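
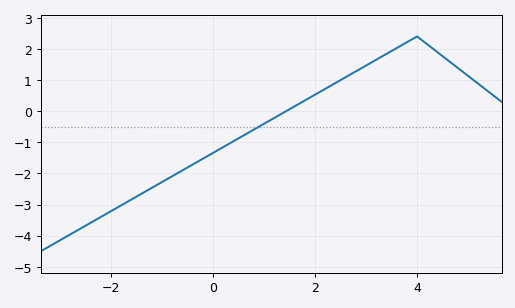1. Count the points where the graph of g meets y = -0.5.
1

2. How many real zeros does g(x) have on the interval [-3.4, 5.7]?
1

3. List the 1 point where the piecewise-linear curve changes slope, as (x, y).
(4, 2.4)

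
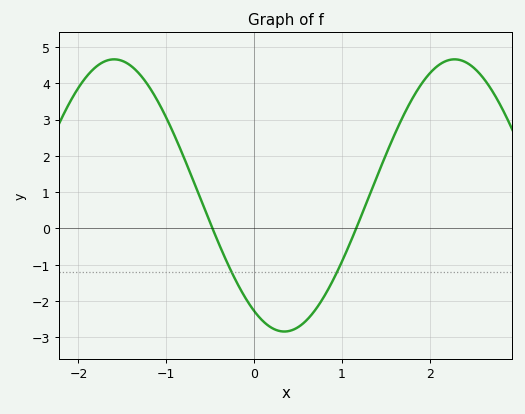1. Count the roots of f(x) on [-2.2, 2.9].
2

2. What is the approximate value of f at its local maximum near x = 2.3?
4.66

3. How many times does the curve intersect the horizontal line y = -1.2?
2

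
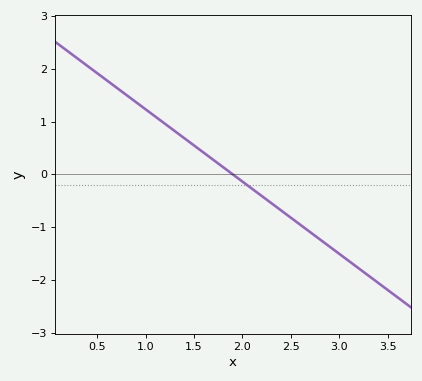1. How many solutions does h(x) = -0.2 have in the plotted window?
1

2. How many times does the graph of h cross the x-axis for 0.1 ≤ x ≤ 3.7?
1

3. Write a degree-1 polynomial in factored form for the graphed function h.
y = -1.37(x - 1.9)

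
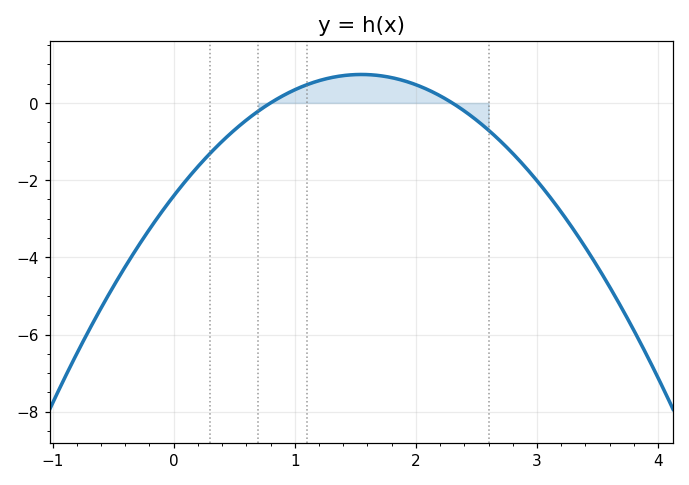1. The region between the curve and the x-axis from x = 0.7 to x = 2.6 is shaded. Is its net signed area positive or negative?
positive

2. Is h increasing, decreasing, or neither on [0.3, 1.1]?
increasing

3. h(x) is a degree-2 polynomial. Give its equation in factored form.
y = -1.31(x - 0.8)(x - 2.3)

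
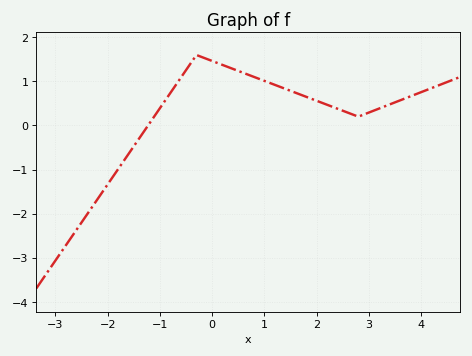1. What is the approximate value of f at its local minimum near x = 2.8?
0.2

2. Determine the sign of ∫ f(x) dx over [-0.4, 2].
positive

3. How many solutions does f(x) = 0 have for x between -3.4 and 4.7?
1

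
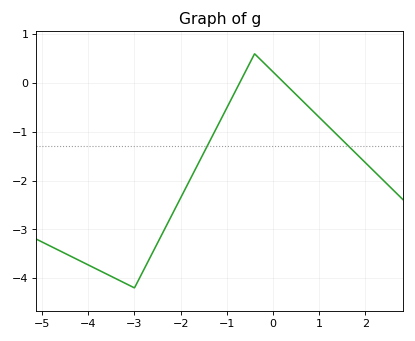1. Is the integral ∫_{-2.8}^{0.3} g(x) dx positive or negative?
negative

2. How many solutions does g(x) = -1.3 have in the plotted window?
2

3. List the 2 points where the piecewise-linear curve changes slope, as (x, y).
(-3, -4.2); (-0.4, 0.6)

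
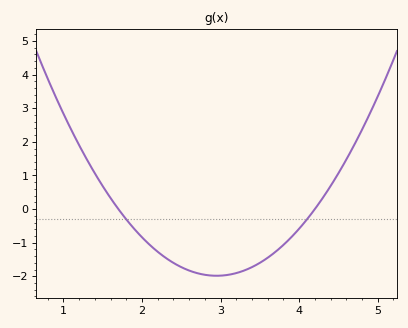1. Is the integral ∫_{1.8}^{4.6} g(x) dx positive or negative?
negative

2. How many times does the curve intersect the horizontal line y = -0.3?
2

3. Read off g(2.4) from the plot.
-1.6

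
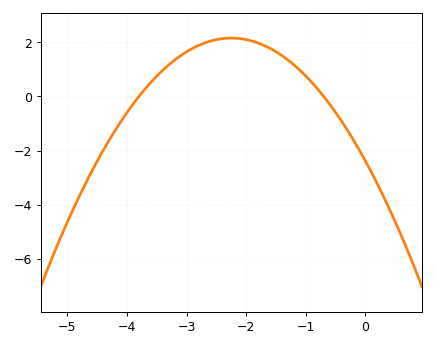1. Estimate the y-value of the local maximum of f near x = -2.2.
2.16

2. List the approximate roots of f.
-3.8, -0.7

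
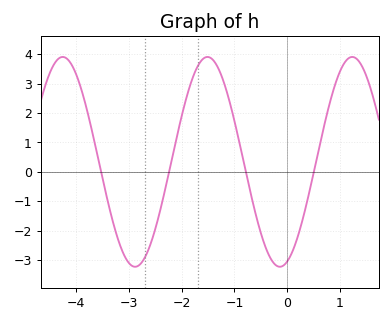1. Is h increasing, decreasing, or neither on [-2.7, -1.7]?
increasing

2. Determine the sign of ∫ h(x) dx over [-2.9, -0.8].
positive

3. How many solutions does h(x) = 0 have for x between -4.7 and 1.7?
4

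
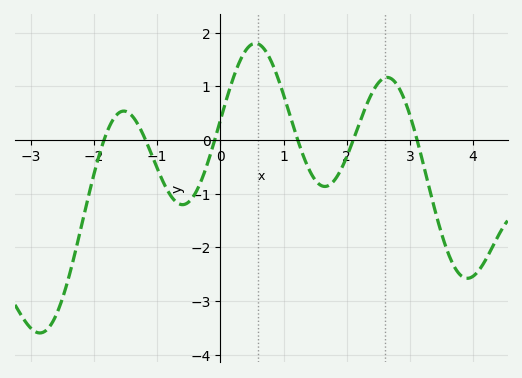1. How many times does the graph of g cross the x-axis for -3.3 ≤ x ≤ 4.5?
6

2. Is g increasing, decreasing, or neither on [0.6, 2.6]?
neither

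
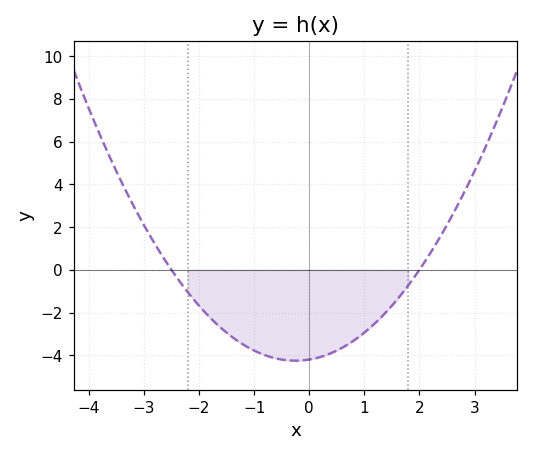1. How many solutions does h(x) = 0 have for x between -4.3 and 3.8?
2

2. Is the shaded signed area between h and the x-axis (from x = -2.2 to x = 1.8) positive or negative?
negative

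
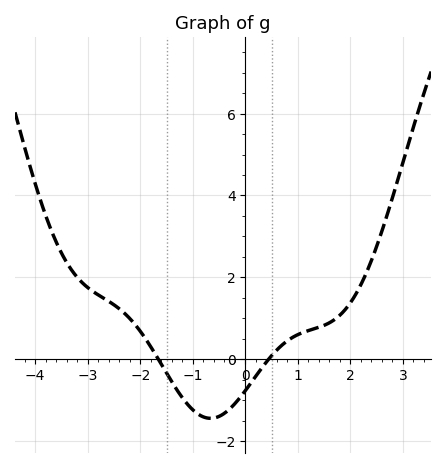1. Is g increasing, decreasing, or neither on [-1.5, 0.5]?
neither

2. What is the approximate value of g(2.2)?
1.82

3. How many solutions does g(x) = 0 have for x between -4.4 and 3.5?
2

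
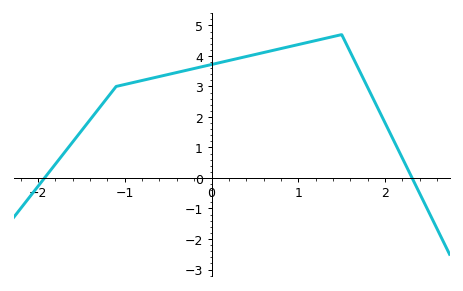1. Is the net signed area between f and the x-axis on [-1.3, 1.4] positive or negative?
positive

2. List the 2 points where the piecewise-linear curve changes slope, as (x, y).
(-1.1, 3); (1.5, 4.7)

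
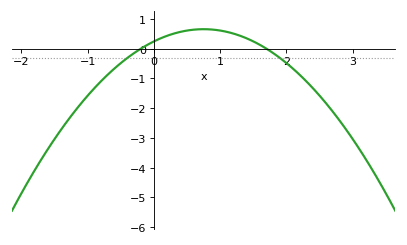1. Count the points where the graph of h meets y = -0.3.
2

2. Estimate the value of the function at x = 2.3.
-1.09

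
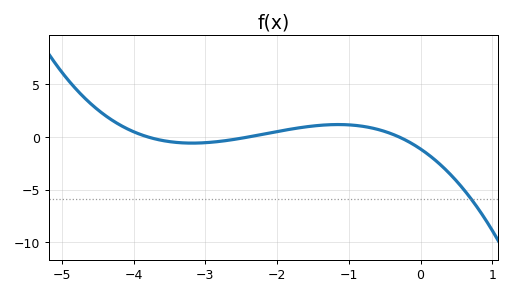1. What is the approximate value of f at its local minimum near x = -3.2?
-0.5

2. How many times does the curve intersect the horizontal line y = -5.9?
1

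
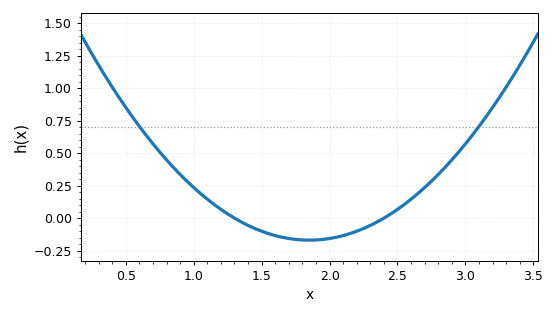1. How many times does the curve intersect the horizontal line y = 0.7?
2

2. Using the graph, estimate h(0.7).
0.58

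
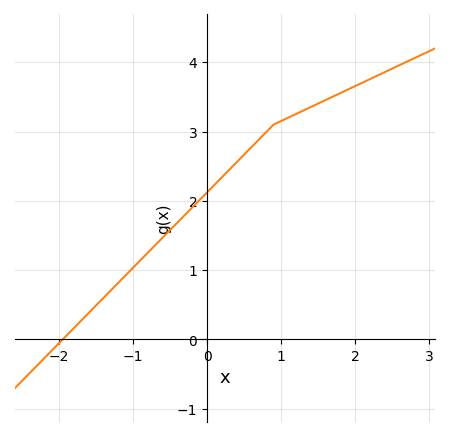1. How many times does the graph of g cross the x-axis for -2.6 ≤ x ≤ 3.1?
1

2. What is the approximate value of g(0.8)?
2.99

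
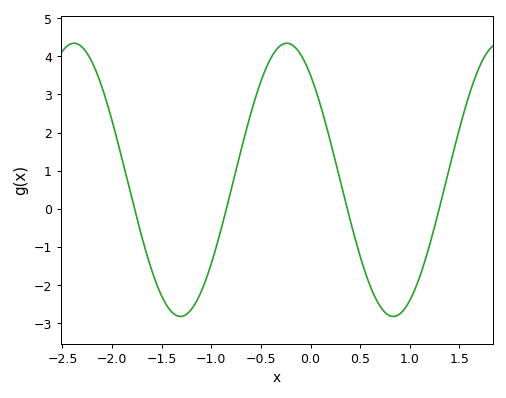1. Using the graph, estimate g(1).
-2.4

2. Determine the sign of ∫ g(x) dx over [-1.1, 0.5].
positive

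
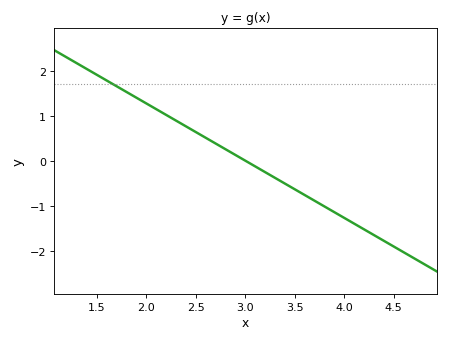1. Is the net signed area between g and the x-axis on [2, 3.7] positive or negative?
positive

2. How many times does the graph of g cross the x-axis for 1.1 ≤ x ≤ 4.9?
1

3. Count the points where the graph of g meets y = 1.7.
1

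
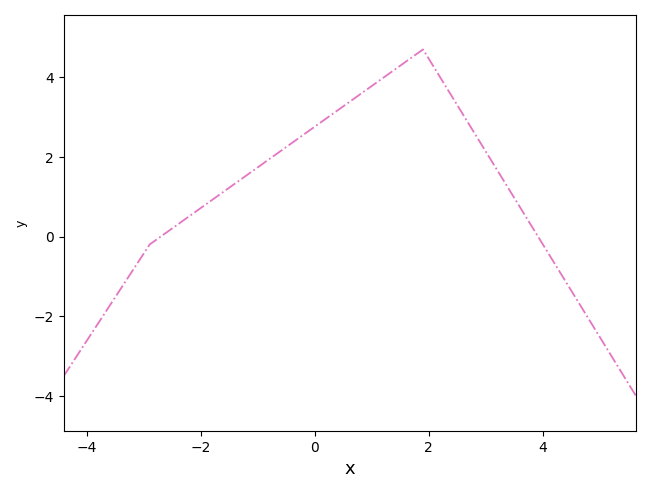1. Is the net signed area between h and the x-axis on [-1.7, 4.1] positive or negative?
positive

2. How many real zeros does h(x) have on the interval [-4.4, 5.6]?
2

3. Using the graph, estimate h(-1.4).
1.4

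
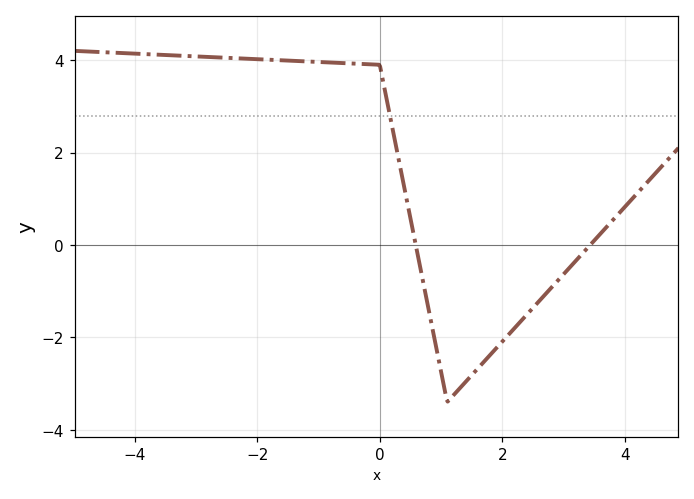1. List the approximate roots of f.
0.588, 3.43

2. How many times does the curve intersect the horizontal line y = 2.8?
1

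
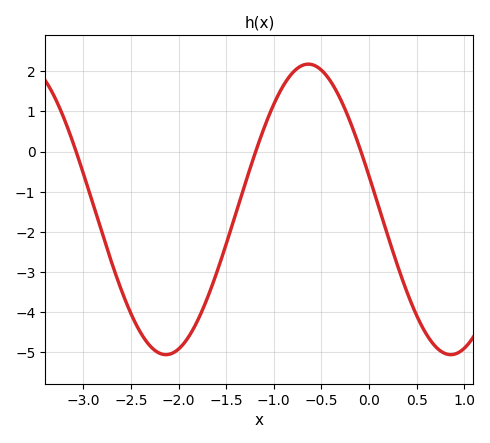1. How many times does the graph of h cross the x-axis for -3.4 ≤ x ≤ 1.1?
3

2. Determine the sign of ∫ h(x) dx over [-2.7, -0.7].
negative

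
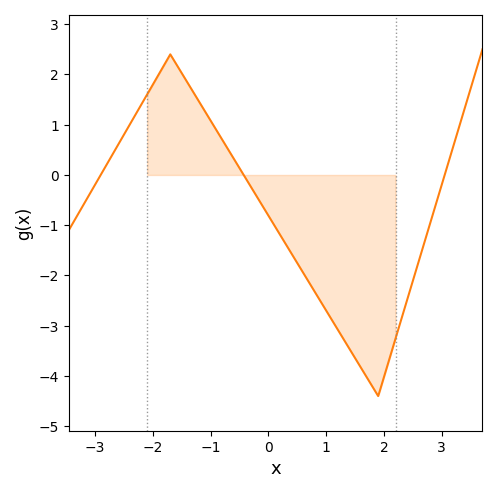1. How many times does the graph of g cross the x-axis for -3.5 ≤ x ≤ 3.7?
3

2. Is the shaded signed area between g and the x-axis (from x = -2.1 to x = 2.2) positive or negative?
negative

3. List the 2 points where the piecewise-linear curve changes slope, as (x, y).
(-1.7, 2.4); (1.9, -4.4)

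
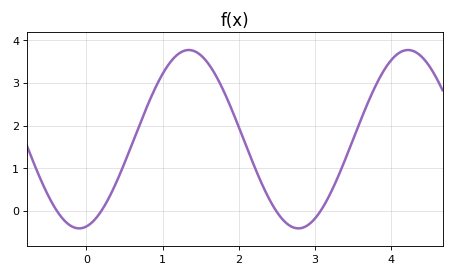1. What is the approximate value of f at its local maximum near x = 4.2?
3.8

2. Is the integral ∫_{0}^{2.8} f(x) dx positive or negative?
positive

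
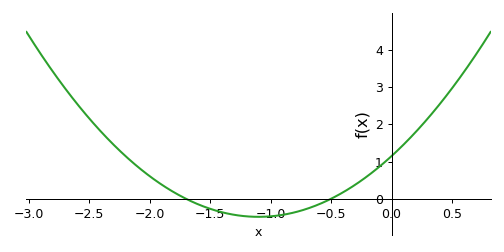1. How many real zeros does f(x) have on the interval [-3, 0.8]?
2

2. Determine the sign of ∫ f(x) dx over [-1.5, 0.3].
positive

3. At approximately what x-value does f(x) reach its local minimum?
-1.1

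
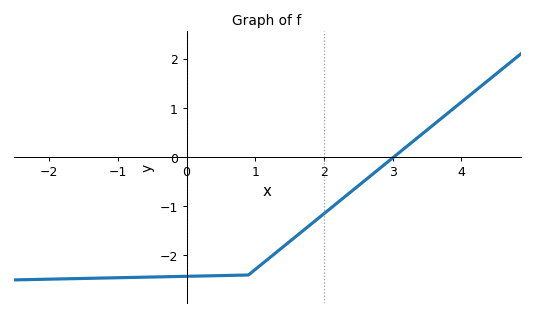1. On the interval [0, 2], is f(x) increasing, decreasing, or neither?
increasing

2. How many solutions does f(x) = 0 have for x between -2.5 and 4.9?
1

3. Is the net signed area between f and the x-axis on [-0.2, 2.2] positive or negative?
negative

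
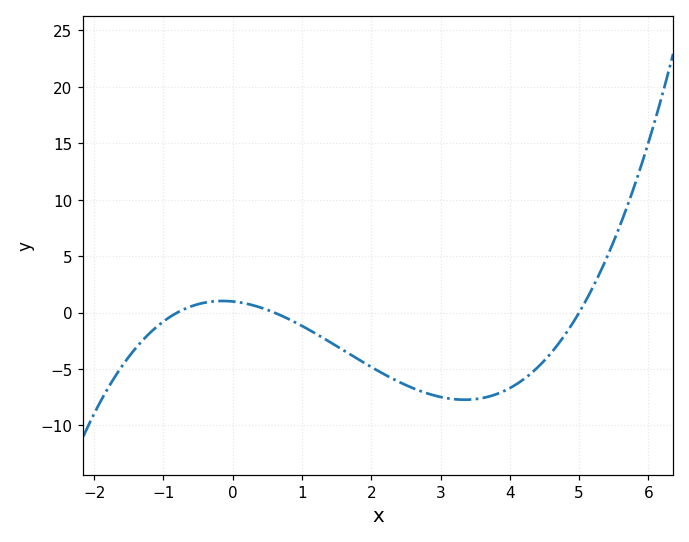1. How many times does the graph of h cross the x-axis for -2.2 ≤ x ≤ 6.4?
3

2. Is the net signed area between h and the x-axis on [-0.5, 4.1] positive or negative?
negative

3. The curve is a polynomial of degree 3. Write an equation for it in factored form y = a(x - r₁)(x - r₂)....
y = 0.41(x + 0.8)(x - 0.6)(x - 5)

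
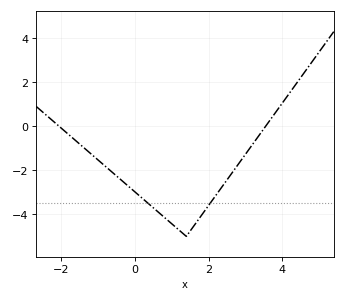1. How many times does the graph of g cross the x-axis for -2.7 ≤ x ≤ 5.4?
2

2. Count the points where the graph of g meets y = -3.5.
2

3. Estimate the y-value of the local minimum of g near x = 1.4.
-5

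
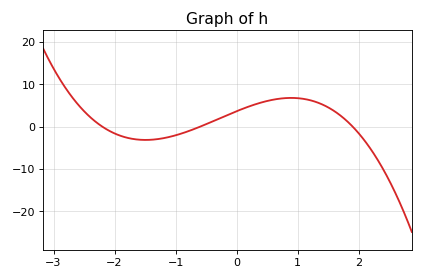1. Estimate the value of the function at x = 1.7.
3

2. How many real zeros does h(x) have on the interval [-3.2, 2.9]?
3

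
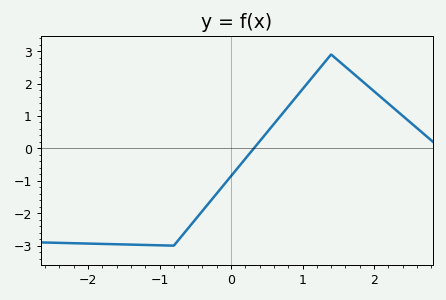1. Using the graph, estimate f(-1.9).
-2.9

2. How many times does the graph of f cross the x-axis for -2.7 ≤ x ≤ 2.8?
1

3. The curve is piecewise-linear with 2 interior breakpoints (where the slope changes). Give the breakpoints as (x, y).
(-0.8, -3); (1.4, 2.9)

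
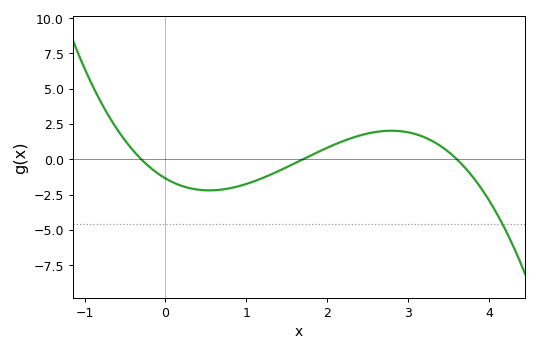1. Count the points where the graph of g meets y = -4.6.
1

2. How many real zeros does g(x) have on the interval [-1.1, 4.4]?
3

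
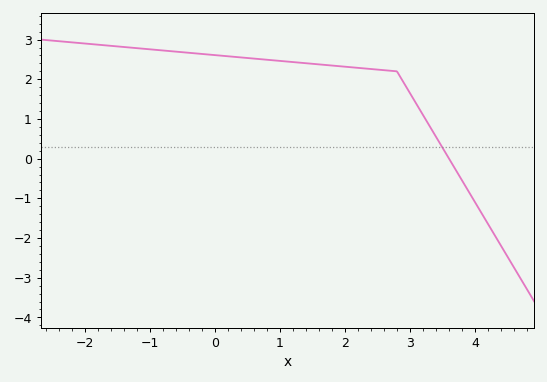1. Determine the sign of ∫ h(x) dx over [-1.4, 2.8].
positive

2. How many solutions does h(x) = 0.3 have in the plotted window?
1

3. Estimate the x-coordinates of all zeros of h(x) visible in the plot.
3.6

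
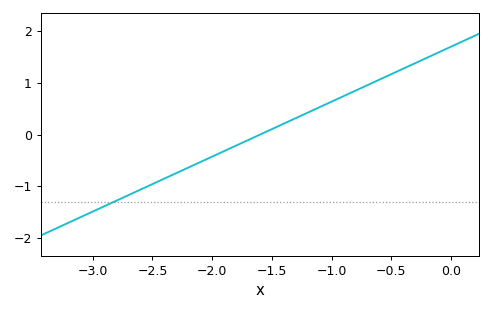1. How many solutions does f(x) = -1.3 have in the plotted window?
1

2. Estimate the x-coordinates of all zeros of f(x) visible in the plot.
-1.6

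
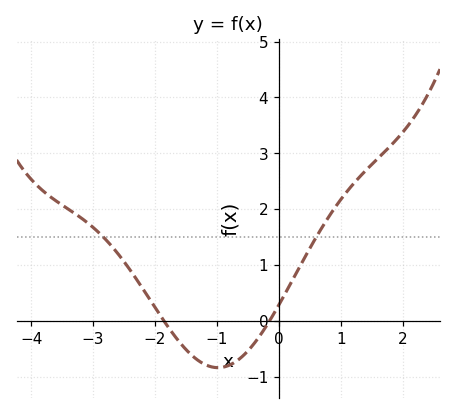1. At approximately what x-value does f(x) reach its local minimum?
-0.987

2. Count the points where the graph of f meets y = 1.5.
2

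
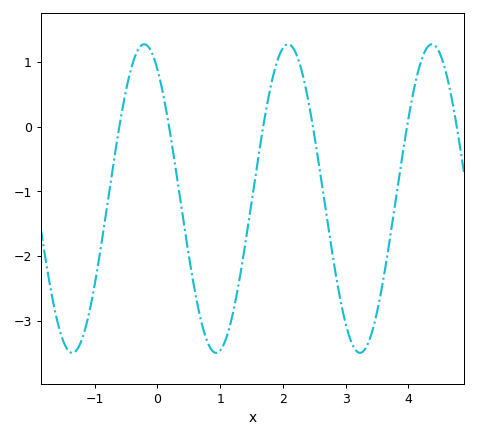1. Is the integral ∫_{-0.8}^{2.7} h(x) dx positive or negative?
negative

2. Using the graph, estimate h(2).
1.22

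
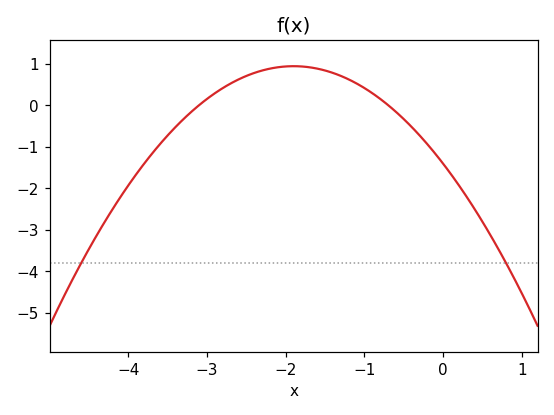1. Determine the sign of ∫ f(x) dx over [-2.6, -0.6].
positive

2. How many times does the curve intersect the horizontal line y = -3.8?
2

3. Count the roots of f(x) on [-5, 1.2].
2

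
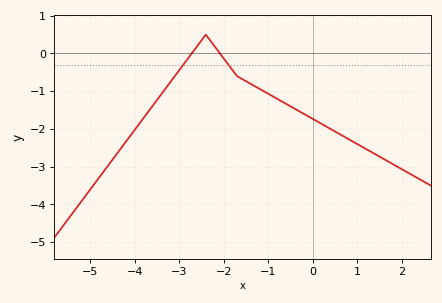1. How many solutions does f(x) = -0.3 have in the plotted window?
2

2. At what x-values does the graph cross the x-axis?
-2.8, -2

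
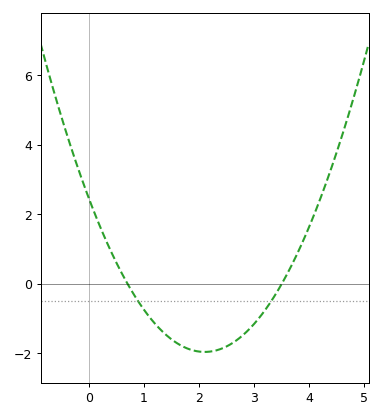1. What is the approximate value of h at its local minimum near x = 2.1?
-1.96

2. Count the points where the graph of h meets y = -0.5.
2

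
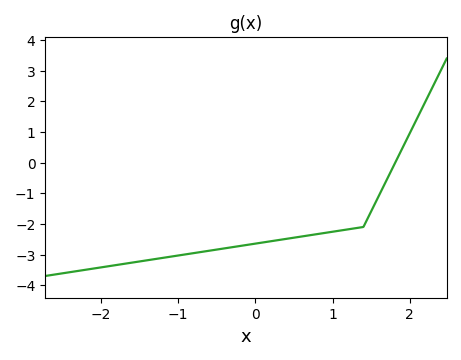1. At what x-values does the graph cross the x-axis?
1.8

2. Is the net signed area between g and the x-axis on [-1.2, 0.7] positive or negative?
negative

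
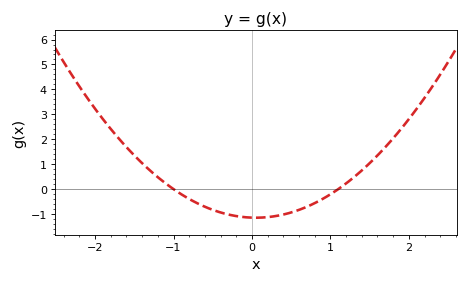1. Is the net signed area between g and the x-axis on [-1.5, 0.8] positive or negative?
negative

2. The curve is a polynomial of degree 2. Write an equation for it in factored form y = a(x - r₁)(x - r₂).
y = 1.04(x + 1)(x - 1.1)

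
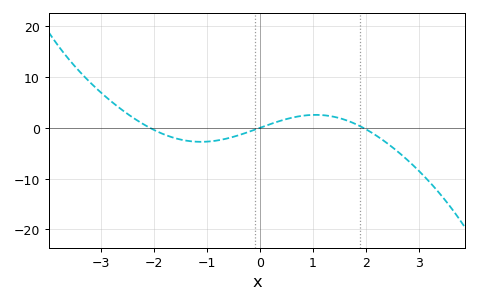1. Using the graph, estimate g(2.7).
-5.53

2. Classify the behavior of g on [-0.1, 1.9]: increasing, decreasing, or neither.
neither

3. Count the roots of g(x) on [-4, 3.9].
3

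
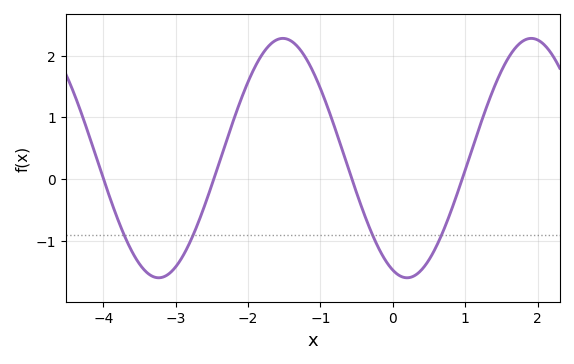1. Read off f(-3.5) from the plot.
-1.38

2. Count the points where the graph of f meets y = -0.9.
4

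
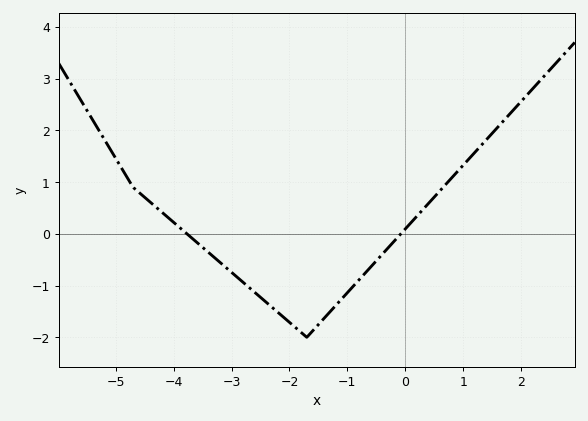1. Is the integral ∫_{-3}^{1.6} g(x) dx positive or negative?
negative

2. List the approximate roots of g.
-3.77, -0.077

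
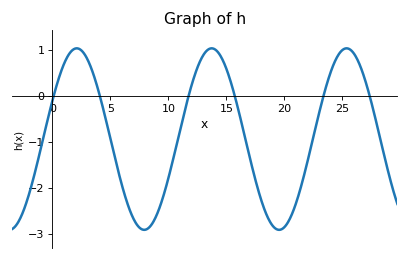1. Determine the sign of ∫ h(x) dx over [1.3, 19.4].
negative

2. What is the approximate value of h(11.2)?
-0.539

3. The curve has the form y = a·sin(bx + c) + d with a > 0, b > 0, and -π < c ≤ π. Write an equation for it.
y = 1.97sin(0.54x + 0.44) - 0.94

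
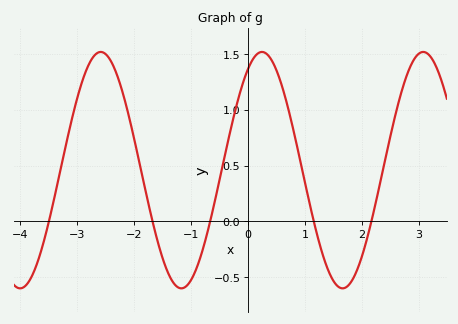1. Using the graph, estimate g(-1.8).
0.25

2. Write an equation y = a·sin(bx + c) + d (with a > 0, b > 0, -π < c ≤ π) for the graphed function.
y = 1.06sin(2.2x + 1) + 0.46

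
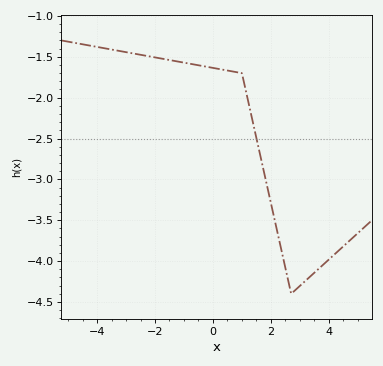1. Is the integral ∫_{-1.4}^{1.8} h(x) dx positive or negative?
negative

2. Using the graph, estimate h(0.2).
-1.65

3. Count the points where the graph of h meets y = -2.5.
1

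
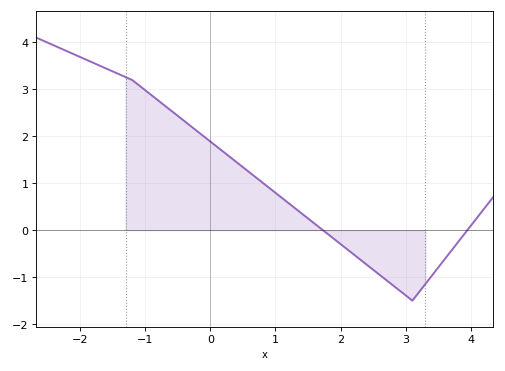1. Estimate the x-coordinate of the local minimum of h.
3.1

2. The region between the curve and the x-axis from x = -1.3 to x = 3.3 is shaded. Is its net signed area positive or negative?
positive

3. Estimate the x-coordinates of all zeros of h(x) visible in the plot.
1.73, 3.94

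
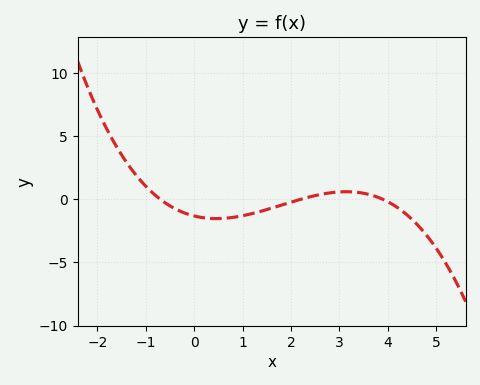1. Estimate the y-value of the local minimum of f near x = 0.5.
-1.5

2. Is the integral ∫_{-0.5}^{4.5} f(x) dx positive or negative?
negative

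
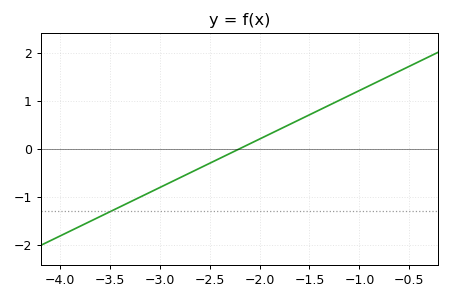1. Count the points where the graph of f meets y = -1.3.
1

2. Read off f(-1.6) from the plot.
0.606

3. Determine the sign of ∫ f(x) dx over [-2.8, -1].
positive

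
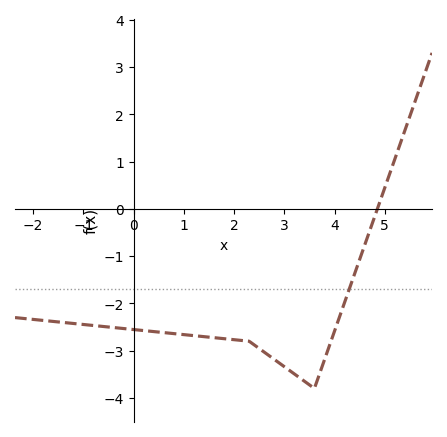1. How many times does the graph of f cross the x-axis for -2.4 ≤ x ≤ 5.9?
1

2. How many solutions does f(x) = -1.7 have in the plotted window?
1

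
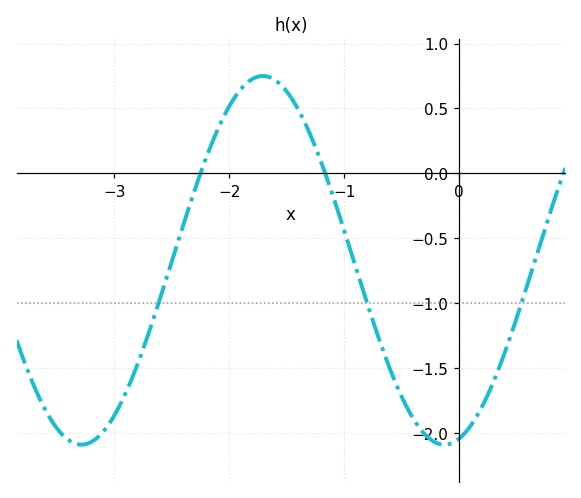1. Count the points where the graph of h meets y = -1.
3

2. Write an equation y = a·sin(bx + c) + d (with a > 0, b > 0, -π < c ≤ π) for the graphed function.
y = 1.42sin(1.99x - 1.31) - 0.67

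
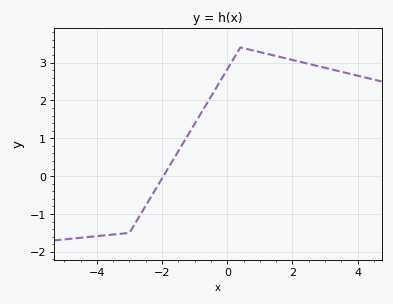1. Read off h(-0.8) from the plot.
1.7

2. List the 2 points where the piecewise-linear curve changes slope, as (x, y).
(-3, -1.5); (0.4, 3.4)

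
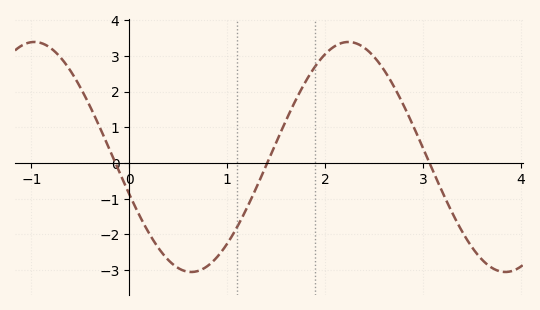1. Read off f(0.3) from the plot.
-2.4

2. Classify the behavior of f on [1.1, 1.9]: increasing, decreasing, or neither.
increasing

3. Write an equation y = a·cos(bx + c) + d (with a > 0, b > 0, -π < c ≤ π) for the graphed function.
y = 3.22cos(2x + 1.9) + 0.17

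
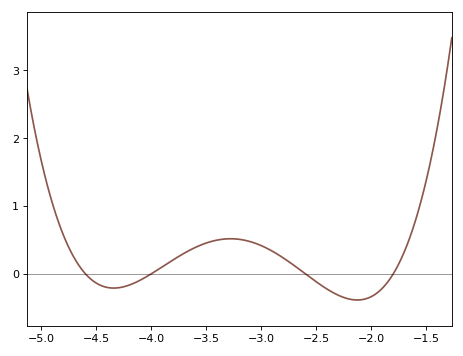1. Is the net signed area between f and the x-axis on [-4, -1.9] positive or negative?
positive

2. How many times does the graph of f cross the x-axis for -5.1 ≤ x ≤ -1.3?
4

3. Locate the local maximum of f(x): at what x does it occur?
-3.3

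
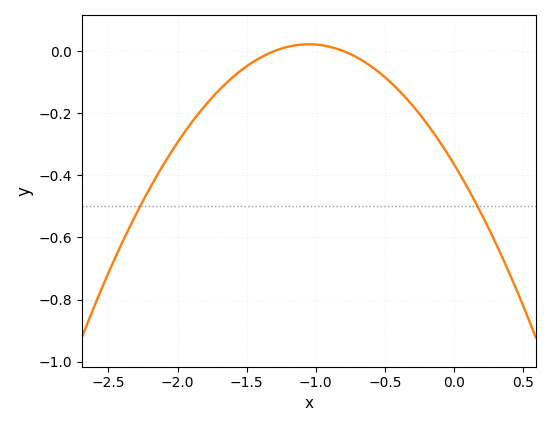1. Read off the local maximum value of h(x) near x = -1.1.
0.022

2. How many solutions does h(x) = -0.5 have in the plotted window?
2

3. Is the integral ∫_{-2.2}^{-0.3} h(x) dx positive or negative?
negative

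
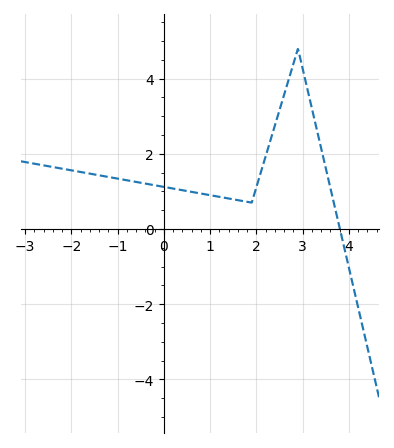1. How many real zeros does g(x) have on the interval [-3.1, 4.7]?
1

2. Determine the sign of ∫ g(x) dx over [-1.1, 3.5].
positive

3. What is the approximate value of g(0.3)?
1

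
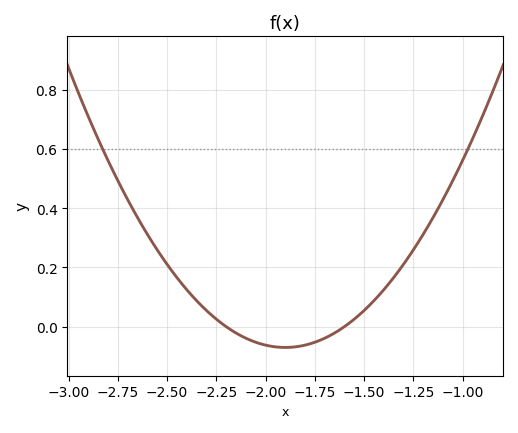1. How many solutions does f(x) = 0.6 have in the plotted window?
2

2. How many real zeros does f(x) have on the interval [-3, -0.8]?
2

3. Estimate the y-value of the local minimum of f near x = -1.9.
-0.08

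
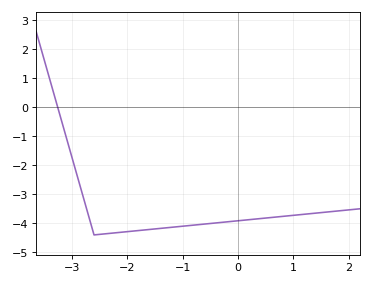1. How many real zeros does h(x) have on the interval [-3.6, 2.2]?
1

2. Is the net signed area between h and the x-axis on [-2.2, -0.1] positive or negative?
negative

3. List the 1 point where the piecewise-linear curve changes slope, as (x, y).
(-2.6, -4.4)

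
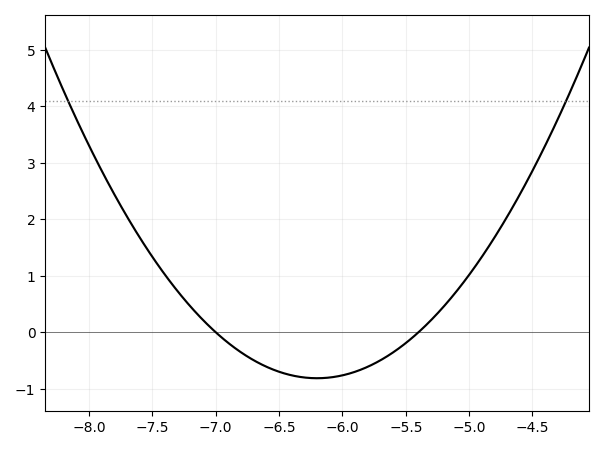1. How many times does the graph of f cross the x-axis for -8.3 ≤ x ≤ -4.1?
2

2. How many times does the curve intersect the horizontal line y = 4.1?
2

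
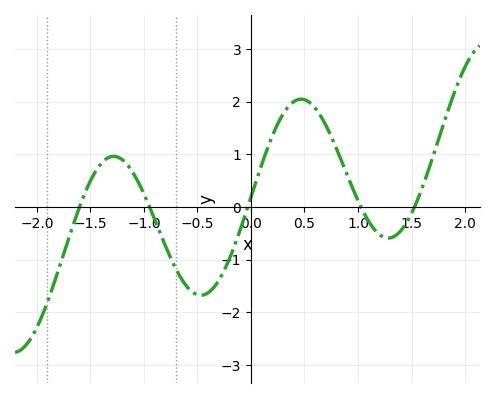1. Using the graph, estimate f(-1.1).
0.646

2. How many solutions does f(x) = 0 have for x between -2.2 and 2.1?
5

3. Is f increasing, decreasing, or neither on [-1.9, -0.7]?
neither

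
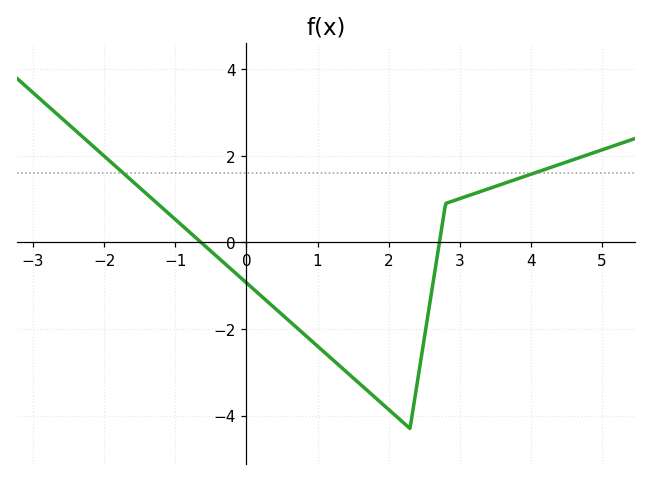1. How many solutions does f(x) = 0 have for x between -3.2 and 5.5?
2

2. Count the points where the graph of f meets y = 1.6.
2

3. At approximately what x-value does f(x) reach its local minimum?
2.2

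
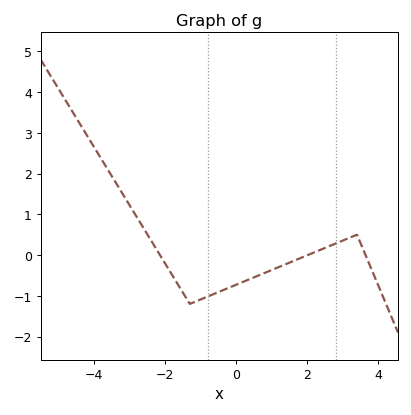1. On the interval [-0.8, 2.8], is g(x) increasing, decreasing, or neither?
increasing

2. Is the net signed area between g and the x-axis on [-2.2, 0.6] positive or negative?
negative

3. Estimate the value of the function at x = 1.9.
-0.043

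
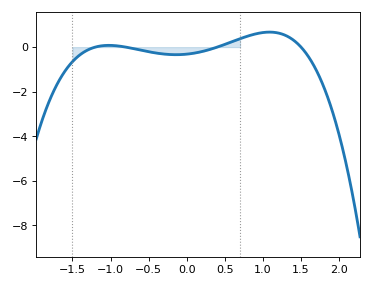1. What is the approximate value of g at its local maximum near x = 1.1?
0.673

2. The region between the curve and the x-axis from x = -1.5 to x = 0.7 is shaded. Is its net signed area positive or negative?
negative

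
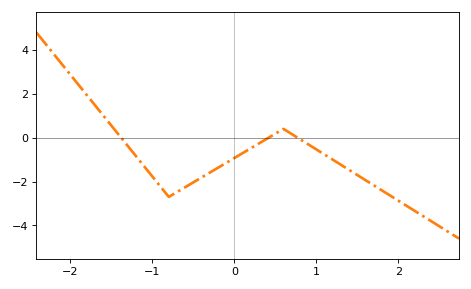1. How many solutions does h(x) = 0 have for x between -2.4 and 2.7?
3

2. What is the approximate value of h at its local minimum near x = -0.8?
-2.7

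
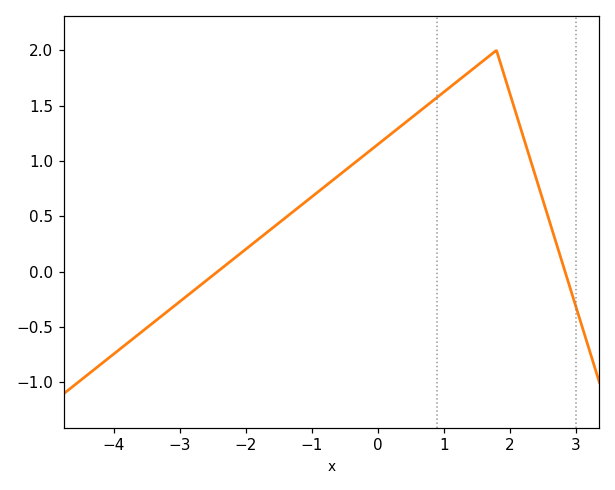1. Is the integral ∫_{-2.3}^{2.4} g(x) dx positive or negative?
positive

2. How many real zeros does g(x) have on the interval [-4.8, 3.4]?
2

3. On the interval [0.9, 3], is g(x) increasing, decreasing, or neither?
neither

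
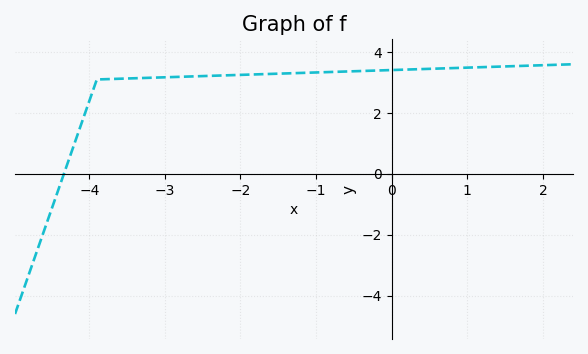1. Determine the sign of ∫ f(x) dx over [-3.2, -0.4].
positive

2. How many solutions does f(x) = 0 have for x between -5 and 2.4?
1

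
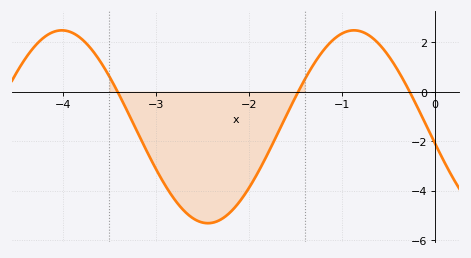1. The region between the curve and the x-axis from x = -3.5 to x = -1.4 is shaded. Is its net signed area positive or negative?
negative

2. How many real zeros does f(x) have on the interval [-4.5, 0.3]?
3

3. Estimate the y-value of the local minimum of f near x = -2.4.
-5.32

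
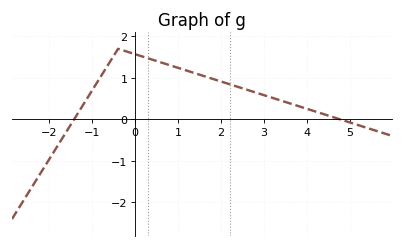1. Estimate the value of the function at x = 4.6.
0.057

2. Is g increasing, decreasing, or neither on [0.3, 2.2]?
decreasing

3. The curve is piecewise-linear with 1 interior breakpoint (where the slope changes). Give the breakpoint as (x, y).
(-0.4, 1.7)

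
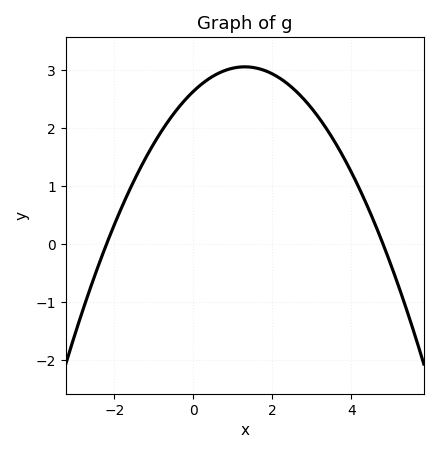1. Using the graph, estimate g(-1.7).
0.8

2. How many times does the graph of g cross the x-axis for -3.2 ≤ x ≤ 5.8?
2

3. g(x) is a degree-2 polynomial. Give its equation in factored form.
y = -0.25(x + 2.2)(x - 4.8)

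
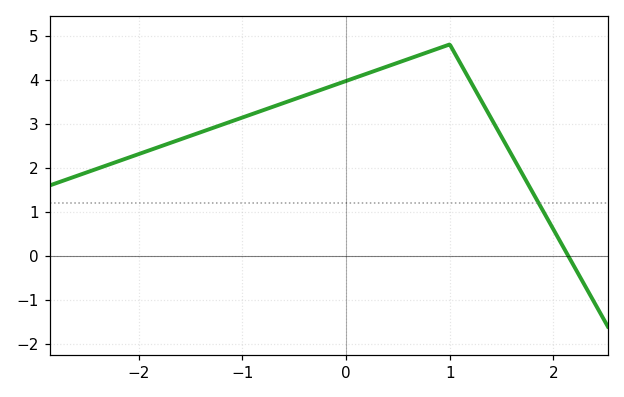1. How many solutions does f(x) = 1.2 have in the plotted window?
1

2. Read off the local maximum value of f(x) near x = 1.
4.8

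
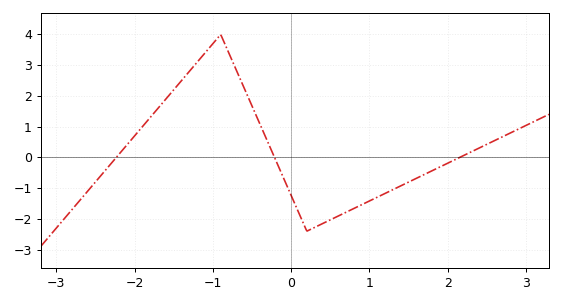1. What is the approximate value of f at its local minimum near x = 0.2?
-2.4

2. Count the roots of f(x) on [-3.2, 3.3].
3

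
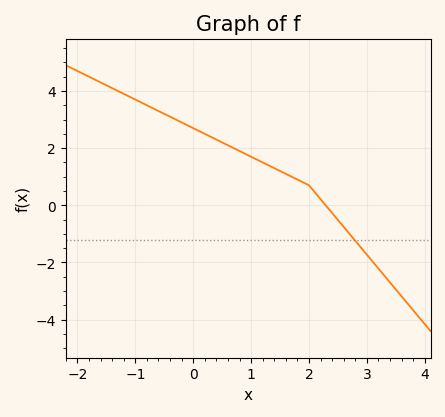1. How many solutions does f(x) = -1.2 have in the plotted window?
1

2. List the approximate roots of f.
2.29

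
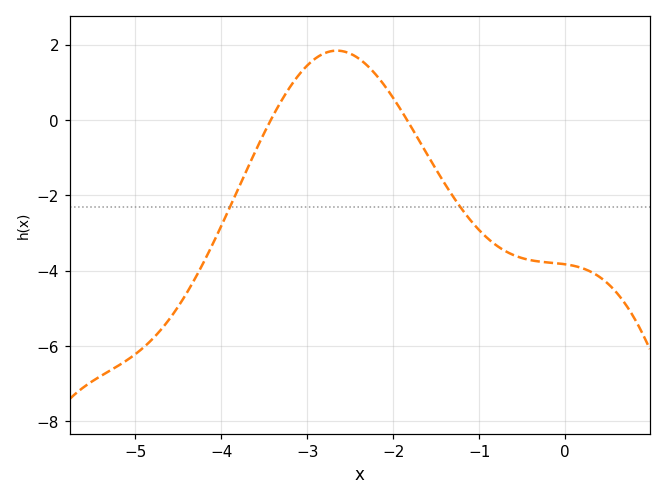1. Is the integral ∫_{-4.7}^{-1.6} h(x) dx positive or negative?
negative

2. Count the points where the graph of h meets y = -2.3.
2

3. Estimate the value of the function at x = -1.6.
-1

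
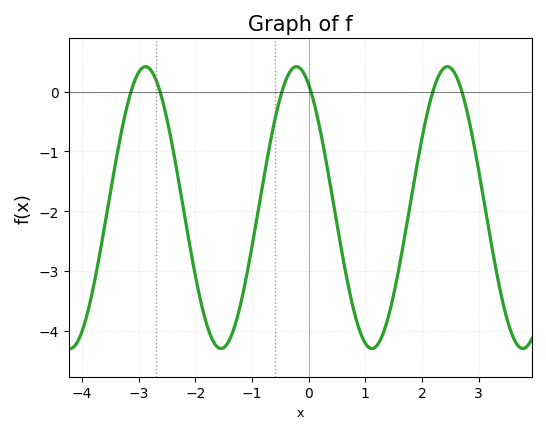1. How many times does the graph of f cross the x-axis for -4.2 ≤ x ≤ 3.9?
6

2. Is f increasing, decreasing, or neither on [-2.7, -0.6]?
neither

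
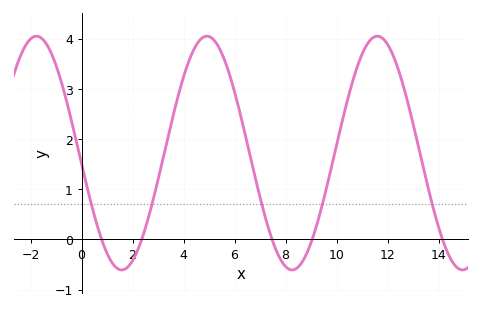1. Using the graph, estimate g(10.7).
3.26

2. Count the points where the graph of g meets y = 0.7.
5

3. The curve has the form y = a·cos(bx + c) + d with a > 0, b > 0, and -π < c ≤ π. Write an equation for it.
y = 2.33cos(0.94x + 1.66) + 1.72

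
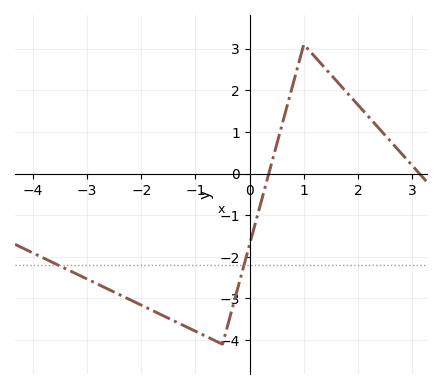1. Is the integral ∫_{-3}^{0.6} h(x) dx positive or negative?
negative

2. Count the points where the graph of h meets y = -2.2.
2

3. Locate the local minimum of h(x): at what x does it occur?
-0.6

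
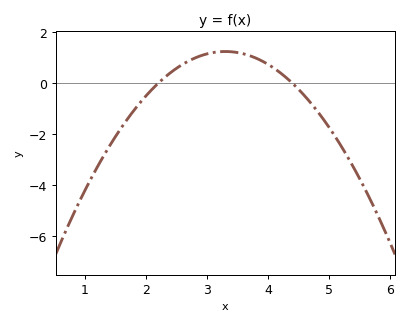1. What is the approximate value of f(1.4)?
-2.4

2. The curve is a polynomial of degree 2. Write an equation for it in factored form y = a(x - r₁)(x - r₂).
y = -1.03(x - 2.2)(x - 4.4)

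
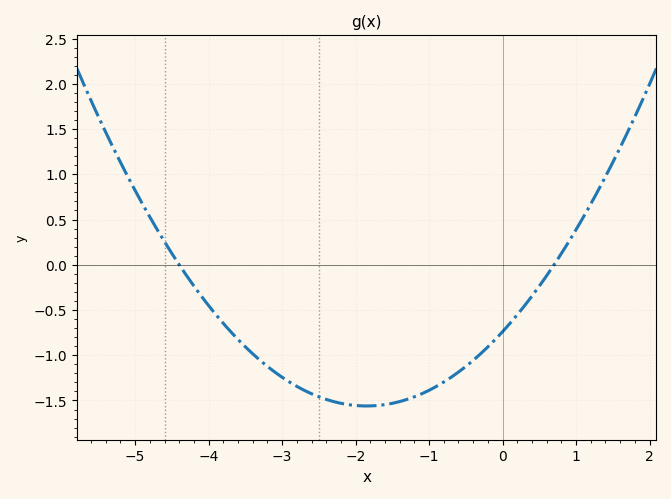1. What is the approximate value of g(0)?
-0.739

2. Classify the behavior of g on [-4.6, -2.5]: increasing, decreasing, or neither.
decreasing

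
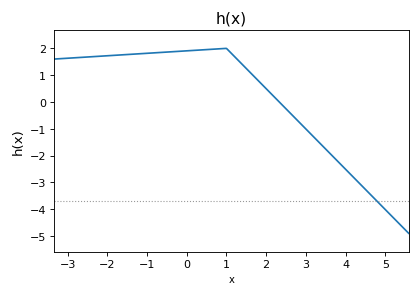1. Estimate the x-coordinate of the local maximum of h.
0.999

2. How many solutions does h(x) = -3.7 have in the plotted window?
1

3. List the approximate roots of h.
2.33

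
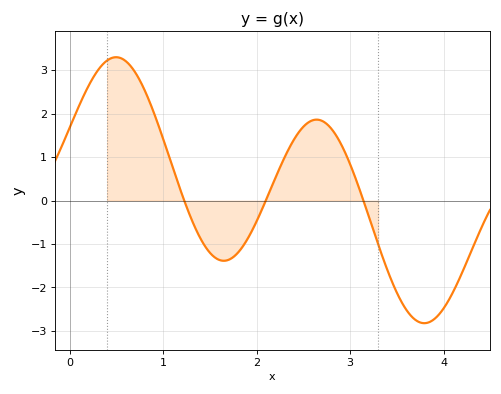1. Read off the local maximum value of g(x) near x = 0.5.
3.3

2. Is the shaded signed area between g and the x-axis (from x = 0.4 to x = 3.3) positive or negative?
positive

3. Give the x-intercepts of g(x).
1.2, 2.1, 3.1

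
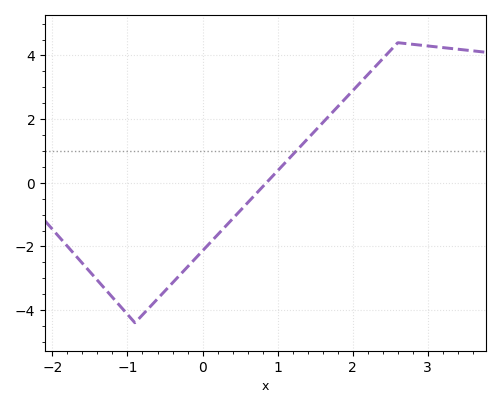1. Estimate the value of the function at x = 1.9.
2.6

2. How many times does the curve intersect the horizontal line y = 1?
1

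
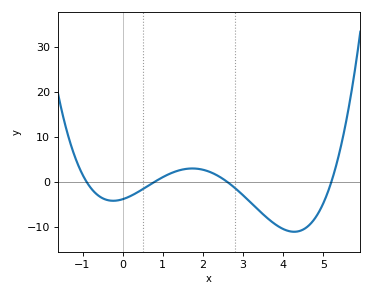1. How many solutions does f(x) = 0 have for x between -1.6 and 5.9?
4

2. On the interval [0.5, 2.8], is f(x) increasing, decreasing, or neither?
neither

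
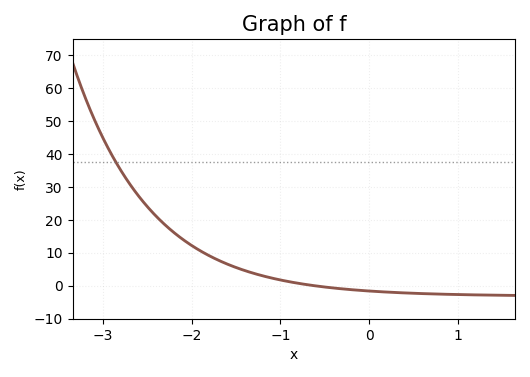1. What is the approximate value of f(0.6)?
-2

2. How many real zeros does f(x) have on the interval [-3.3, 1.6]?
1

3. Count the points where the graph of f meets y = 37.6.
1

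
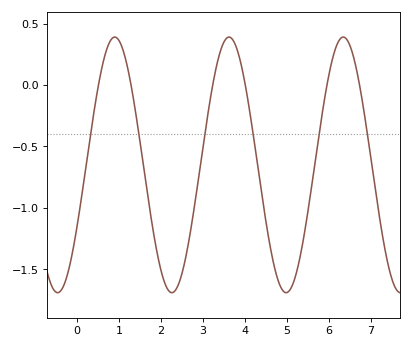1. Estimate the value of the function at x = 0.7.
0.3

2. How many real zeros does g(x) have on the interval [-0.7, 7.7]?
6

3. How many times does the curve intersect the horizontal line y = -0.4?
6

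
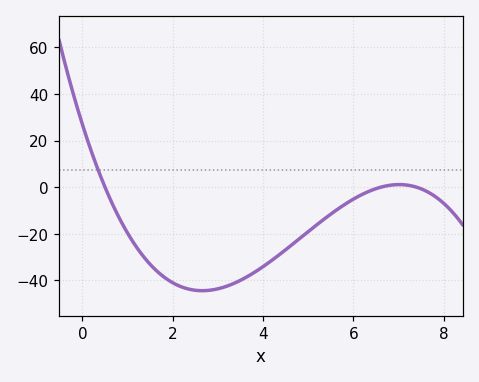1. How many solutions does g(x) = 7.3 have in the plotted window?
1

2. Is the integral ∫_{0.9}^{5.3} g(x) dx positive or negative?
negative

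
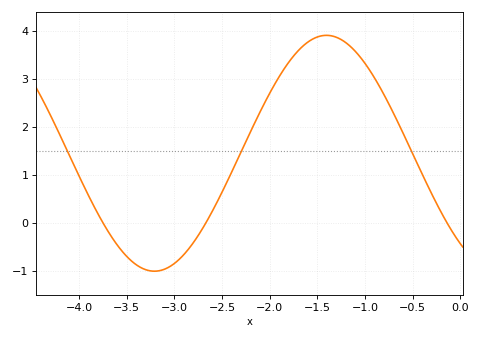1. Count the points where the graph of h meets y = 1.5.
3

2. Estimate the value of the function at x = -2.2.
1.9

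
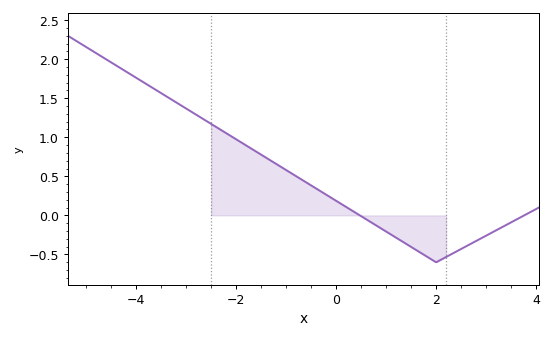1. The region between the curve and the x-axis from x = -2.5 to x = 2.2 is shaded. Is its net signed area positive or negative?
positive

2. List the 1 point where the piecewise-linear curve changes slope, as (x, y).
(2, -0.6)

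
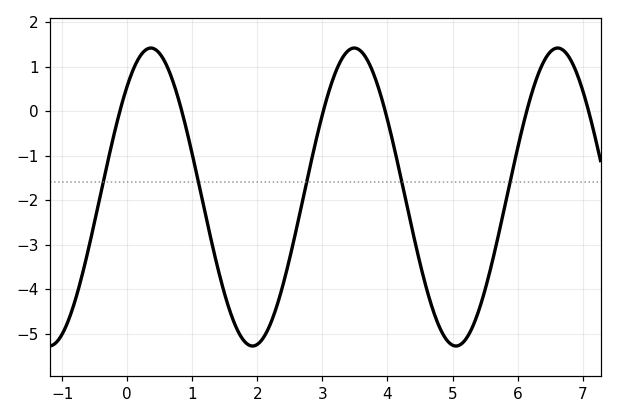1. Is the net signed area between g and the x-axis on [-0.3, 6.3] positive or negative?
negative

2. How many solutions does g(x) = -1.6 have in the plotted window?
5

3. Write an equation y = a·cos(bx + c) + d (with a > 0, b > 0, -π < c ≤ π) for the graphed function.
y = 3.35cos(2.01x - 0.732) - 1.93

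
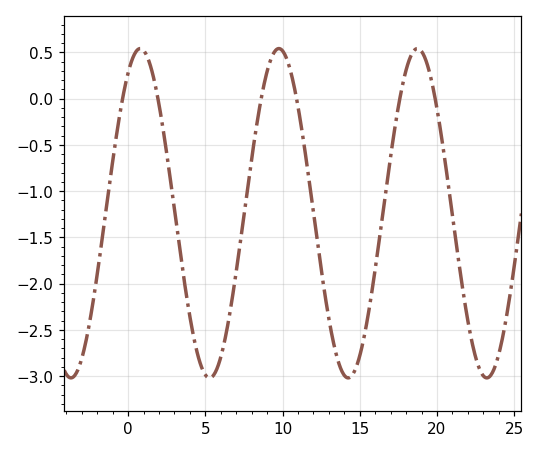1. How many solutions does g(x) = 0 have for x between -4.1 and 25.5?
6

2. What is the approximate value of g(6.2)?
-2.66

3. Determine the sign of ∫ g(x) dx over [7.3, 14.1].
negative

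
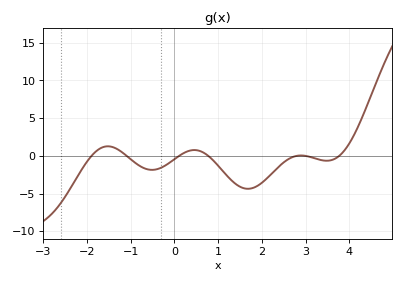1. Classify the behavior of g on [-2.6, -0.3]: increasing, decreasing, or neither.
neither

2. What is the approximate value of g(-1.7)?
1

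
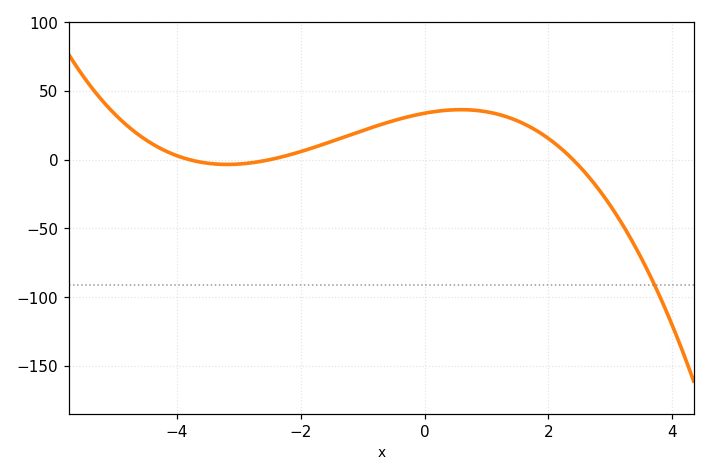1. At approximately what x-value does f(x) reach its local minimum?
-3.19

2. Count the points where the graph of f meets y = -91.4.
1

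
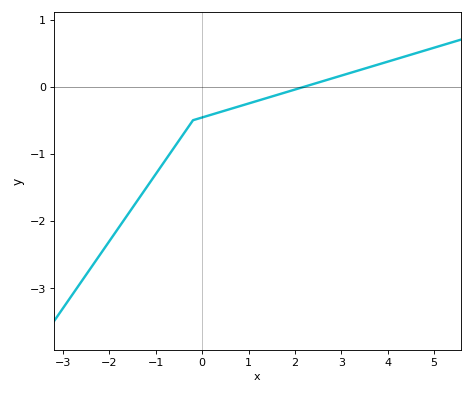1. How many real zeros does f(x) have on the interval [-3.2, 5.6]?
1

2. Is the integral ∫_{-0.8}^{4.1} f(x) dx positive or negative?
negative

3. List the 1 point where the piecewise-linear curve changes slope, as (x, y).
(-0.2, -0.5)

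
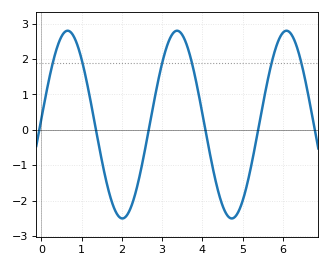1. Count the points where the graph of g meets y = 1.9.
6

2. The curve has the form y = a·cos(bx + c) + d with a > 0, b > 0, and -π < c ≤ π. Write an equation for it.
y = 2.65cos(2.3x - 1.5) + 0.15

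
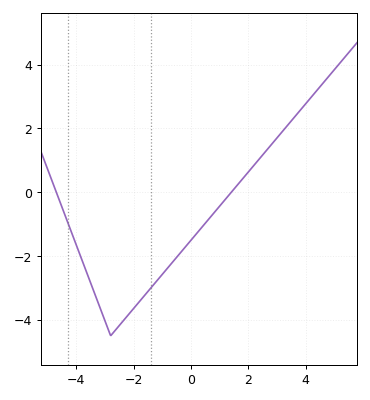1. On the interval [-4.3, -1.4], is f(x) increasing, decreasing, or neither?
neither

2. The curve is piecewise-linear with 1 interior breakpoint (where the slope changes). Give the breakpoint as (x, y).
(-2.8, -4.5)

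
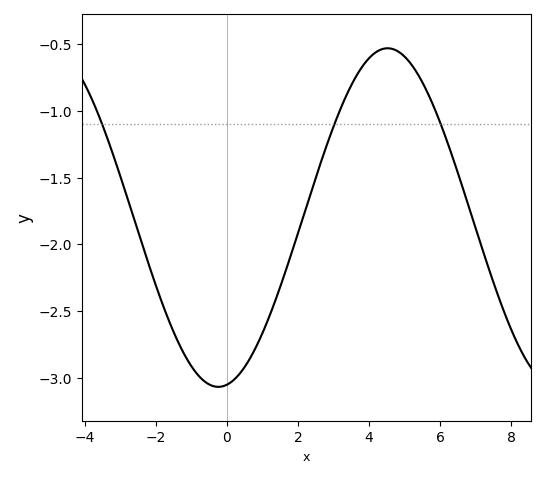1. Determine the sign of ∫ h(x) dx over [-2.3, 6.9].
negative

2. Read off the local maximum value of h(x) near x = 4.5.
-0.55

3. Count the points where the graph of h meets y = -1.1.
3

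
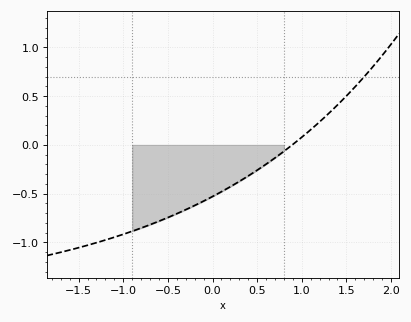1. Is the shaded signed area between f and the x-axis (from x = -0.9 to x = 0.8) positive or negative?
negative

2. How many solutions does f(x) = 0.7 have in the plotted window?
1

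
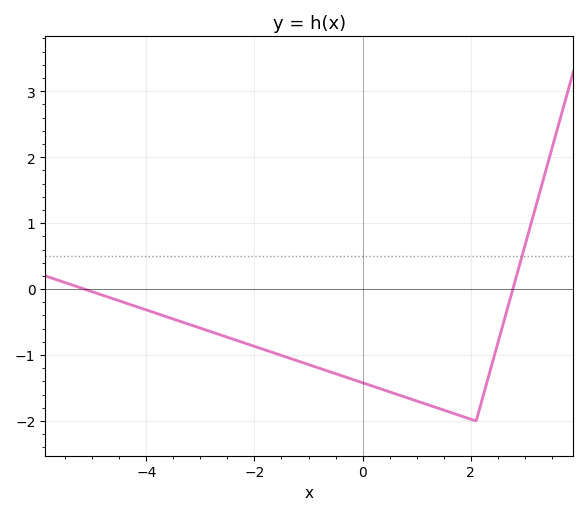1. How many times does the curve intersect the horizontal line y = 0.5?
1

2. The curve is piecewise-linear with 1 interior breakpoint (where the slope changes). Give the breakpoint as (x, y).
(2.1, -2)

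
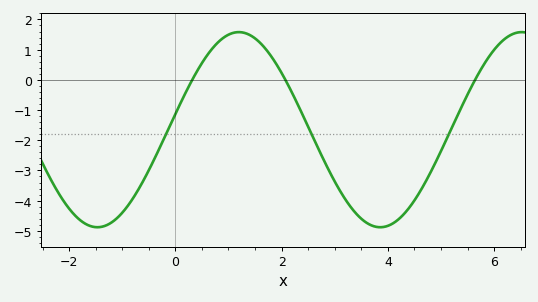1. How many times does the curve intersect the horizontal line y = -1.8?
3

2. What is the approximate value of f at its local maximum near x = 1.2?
1.58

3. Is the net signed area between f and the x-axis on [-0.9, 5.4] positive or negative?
negative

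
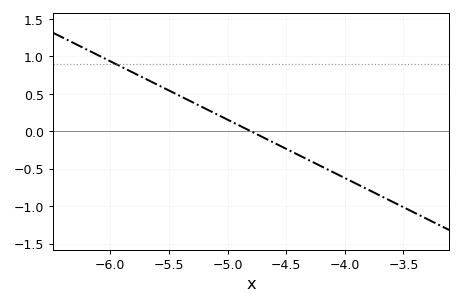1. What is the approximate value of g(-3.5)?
-1.01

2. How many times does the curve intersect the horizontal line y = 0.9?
1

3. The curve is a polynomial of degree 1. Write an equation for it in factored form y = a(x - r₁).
y = -0.78(x + 4.8)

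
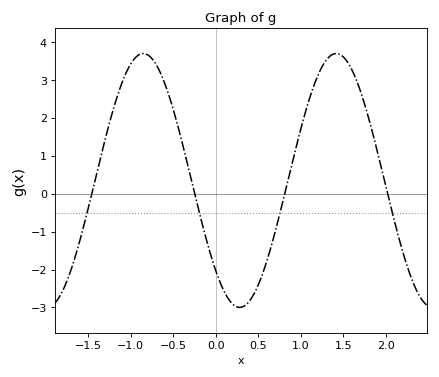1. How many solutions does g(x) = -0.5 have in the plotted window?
4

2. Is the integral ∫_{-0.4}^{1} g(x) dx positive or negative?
negative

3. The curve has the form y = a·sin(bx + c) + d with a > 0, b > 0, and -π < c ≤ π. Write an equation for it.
y = 3.35sin(2.8x - 2.4) + 0.35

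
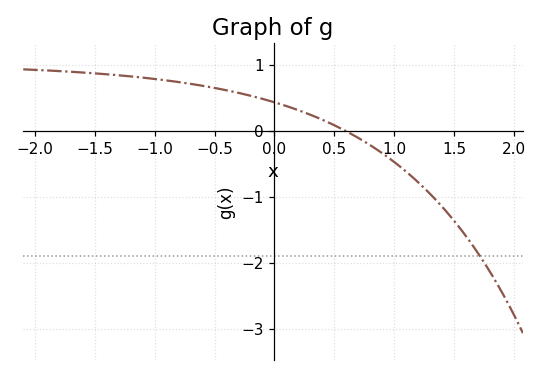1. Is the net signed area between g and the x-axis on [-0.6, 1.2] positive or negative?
positive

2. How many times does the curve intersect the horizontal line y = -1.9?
1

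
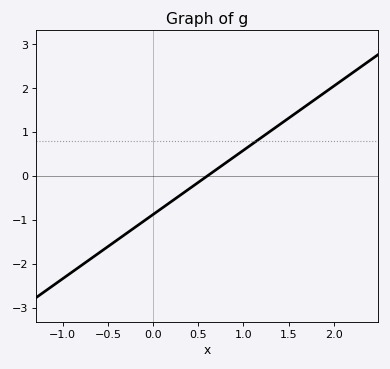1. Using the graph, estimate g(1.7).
1.61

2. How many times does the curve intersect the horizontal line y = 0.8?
1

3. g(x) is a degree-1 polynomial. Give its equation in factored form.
y = 1.46(x - 0.6)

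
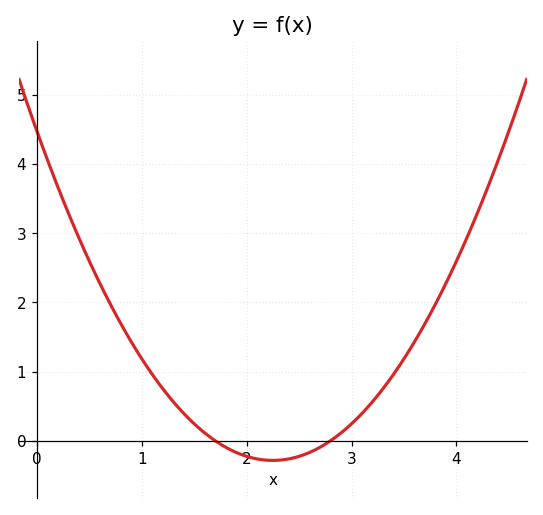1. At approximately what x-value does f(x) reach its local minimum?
2.25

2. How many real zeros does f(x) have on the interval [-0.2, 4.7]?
2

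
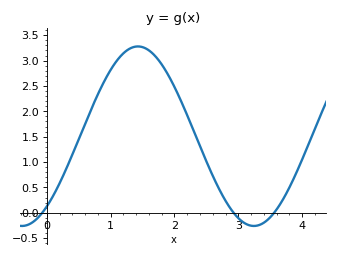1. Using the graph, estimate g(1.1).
3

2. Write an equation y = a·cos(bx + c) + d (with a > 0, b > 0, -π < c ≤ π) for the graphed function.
y = 1.77cos(1.73x - 2.47) + 1.51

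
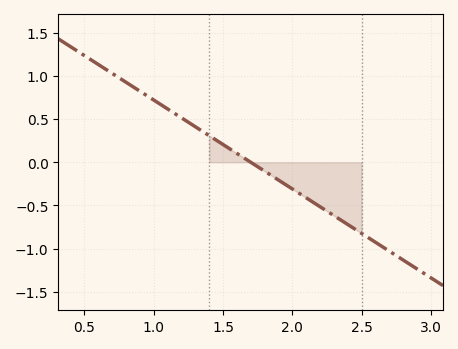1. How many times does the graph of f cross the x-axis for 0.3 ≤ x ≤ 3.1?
1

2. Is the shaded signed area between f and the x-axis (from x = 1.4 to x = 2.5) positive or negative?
negative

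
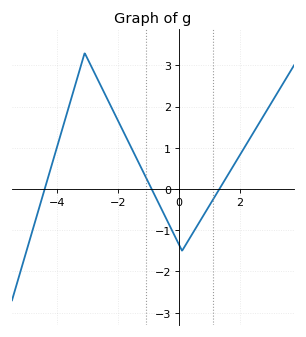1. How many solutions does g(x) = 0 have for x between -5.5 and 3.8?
3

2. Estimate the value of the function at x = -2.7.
2.7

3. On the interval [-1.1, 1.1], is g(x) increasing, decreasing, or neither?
neither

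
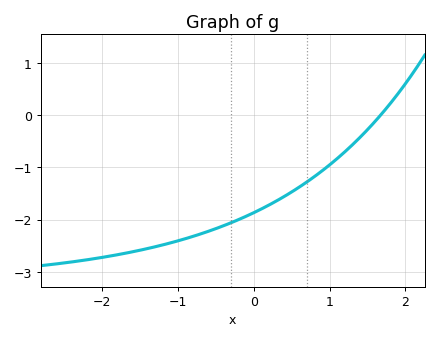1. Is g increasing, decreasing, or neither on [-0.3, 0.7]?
increasing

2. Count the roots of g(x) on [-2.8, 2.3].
1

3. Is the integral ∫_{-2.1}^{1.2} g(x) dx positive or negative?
negative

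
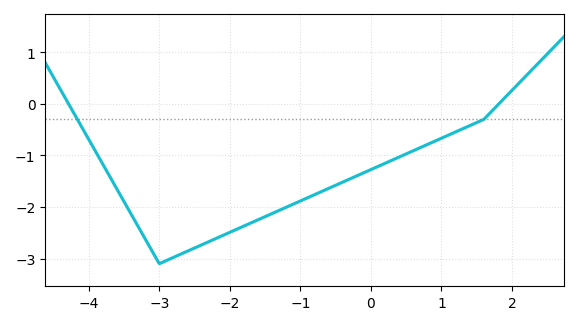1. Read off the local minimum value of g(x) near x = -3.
-3.1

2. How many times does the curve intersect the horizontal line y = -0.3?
2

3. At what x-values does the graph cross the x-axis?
-4.3, 1.8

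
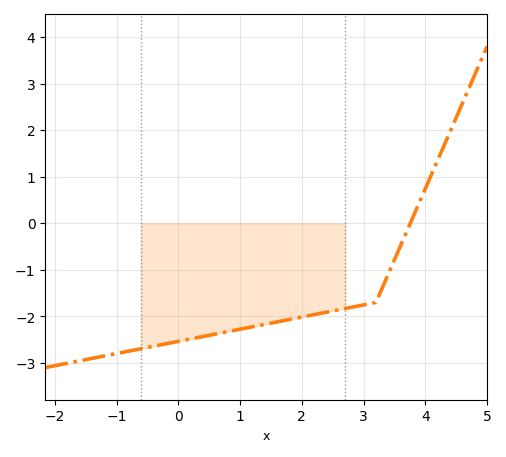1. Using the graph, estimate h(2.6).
-1.86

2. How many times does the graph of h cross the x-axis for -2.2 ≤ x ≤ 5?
1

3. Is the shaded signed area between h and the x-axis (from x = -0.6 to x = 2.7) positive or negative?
negative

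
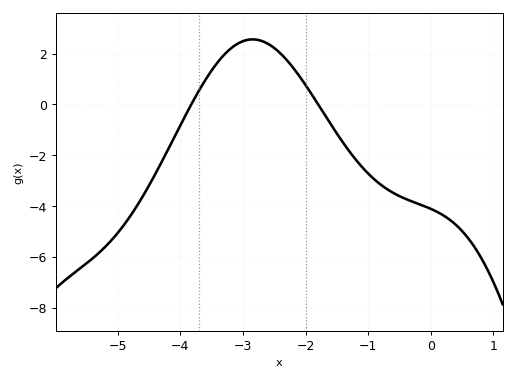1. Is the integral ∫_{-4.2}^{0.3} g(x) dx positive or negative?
negative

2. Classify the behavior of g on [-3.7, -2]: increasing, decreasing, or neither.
neither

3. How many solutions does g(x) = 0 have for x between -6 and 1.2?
2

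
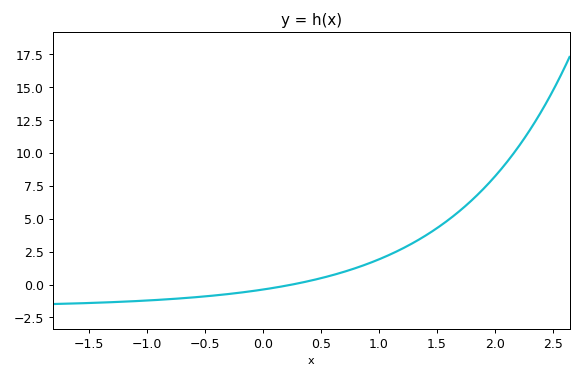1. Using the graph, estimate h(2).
8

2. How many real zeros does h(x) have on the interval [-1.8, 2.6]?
1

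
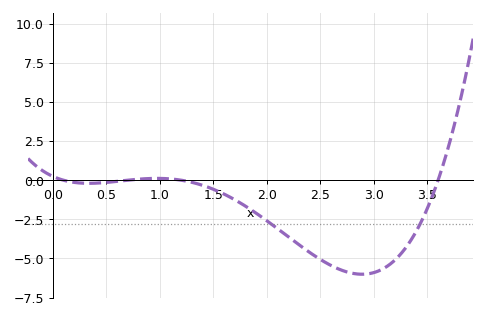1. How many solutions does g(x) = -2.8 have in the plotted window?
2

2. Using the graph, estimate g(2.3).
-4.13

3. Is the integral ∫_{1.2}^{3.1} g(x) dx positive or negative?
negative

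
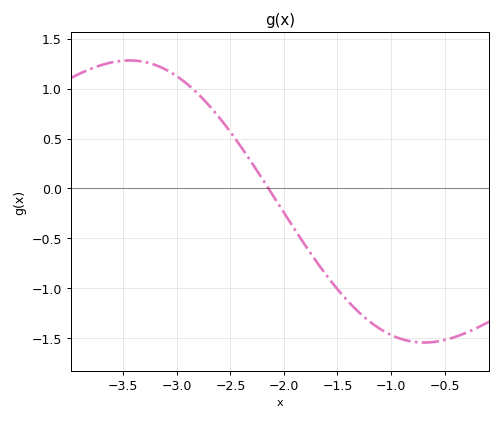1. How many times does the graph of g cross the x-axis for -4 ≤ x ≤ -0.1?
1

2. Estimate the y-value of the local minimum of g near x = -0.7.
-1.55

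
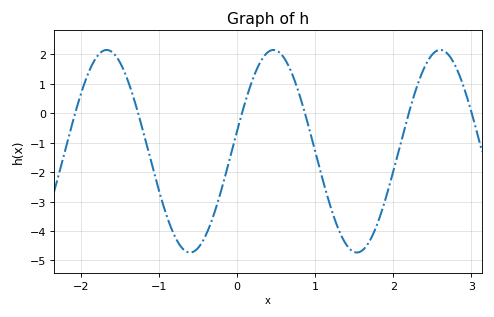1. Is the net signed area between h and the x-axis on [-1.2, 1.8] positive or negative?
negative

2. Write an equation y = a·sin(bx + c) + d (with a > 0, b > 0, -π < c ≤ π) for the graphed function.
y = 3.44sin(2.94x + 0.202) - 1.29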